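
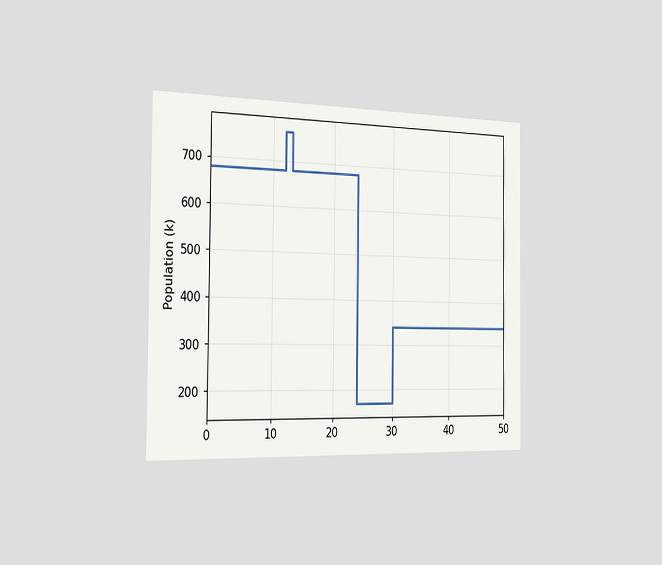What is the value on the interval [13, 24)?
The chart is viewed slightly from the left. On [13, 24) the step sits at 680k.

680k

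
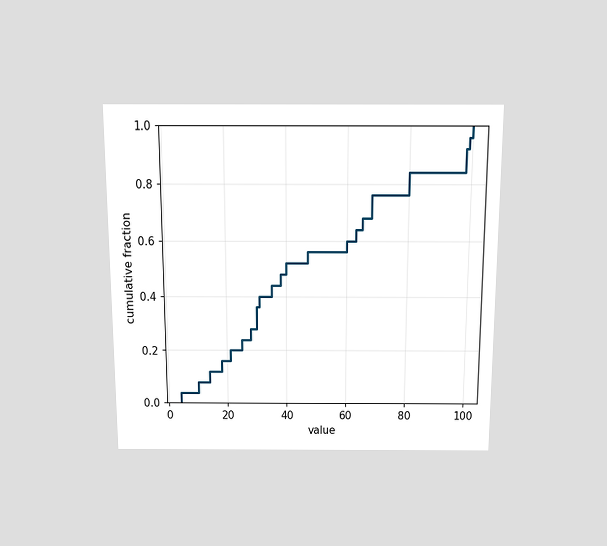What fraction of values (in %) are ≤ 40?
52%

The chart is viewed slightly from above. At x=40 the ECDF step is at 52%.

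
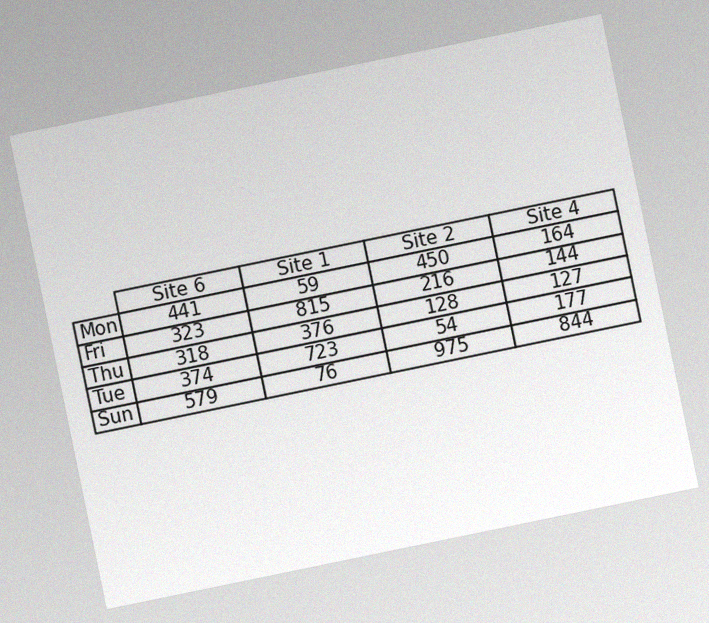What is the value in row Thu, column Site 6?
318

The chart is tilted about 12° counter-clockwise, with some photo noise. The (Thu, Site 6) cell reads 318.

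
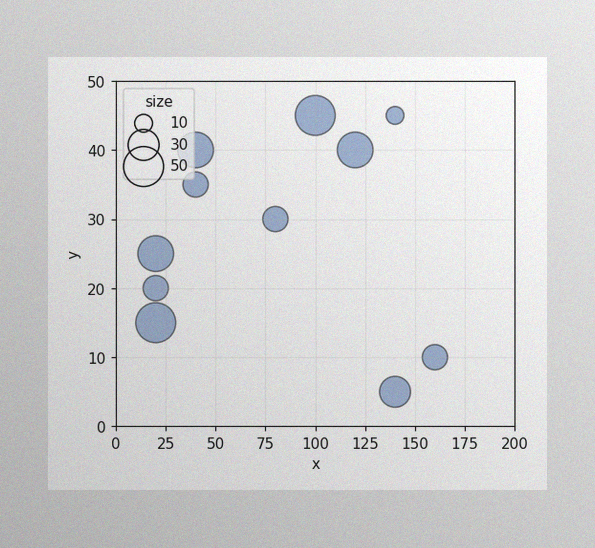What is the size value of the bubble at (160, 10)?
The image has some photo noise and uneven lighting. Matching the bubble at (160, 10) against the size legend gives 20.

20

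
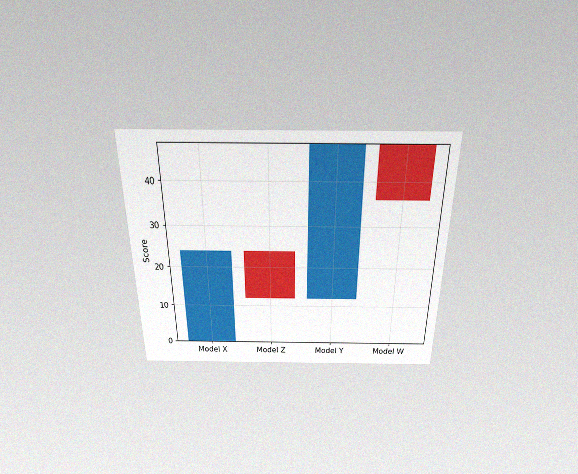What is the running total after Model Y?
The chart is viewed slightly from above, with some photo noise. After Model Y the running total reaches 48.

48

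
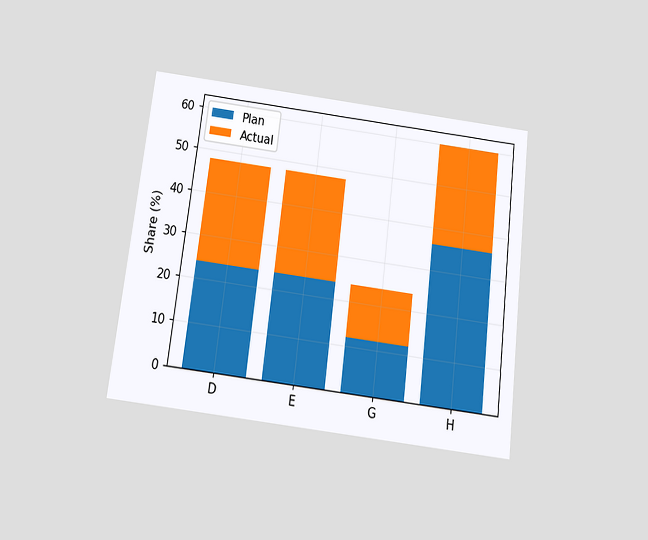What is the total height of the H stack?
The chart is tilted about 7° clockwise and viewed slightly from below. The H stack's top reaches 60% on the y-axis.

60%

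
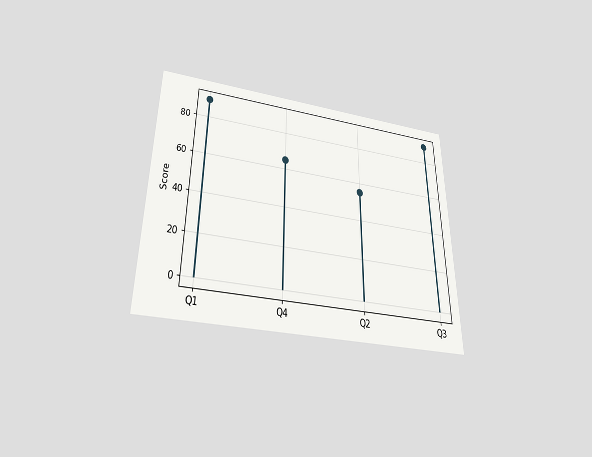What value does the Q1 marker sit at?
90

The chart is viewed slightly from below. The Q1 marker sits at 90.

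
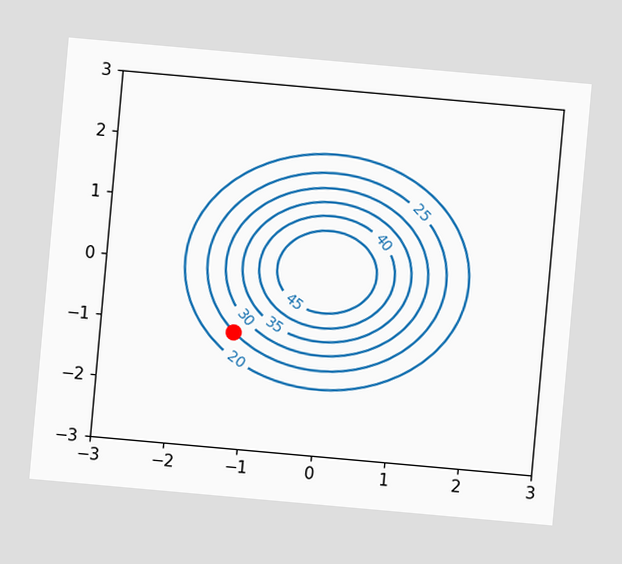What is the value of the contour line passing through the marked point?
25

The chart is tilted about 5° clockwise. The marked point sits on the contour labelled 25.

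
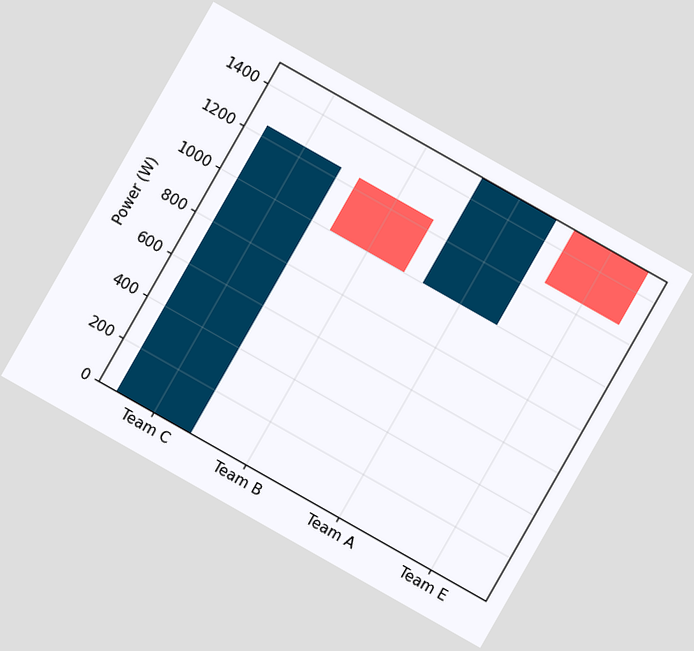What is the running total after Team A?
The chart is tilted about 30° clockwise. After Team A the running total reaches 1500W.

1500W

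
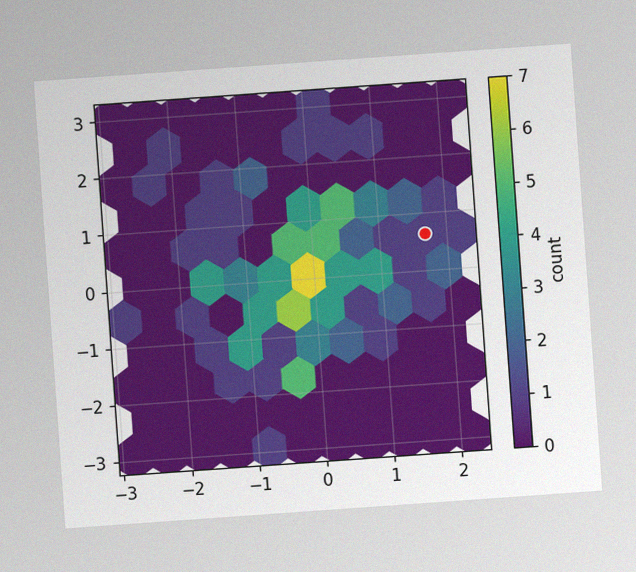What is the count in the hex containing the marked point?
The chart is tilted about 4° counter-clockwise, with some photo noise. The marked hex reads 1 on the colorbar.

1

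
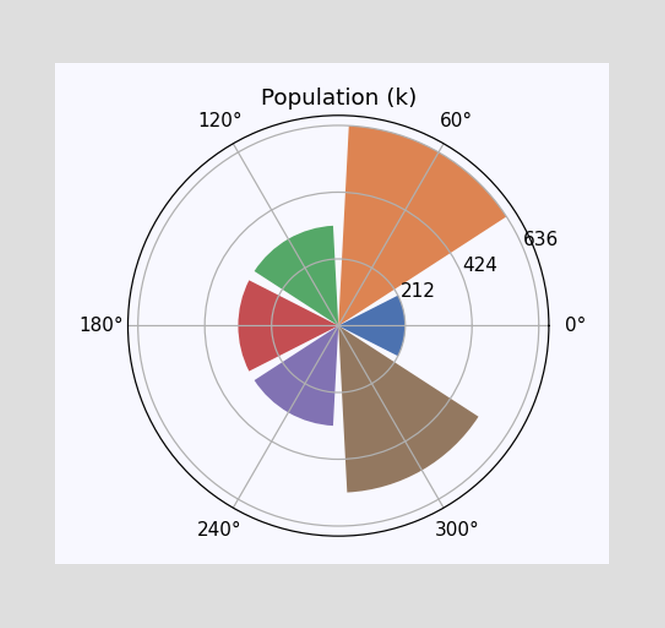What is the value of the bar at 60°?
The bar at 60° reaches 636k on the radial axis.

636k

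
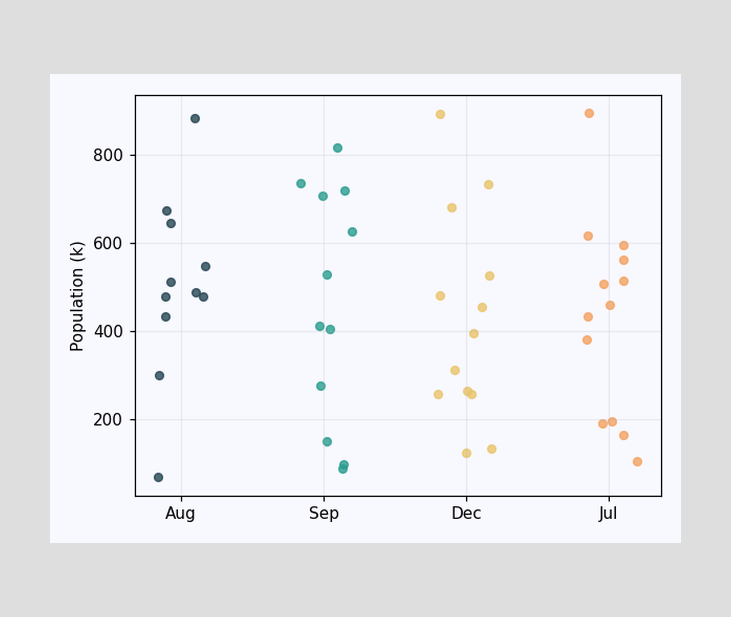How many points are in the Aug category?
11

Counting the markers in the Aug column gives 11.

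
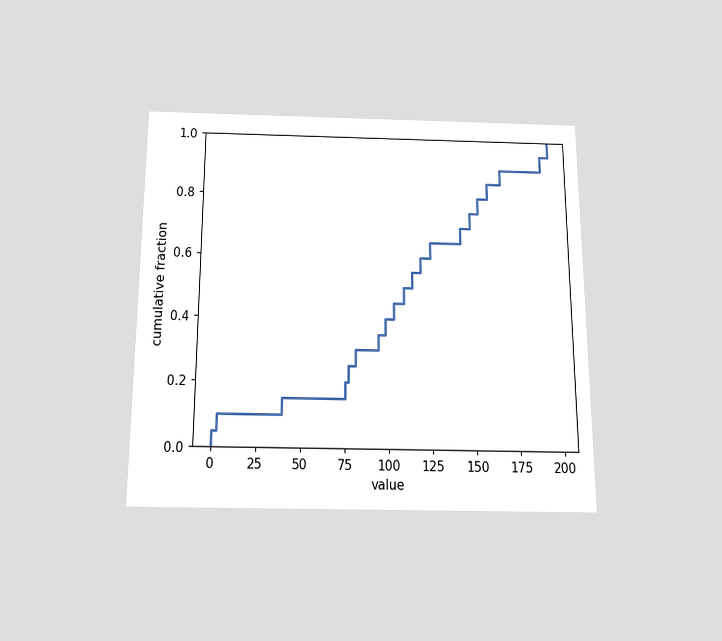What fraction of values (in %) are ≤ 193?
The chart is viewed slightly from below. At x=193 the ECDF step is at 95%.

95%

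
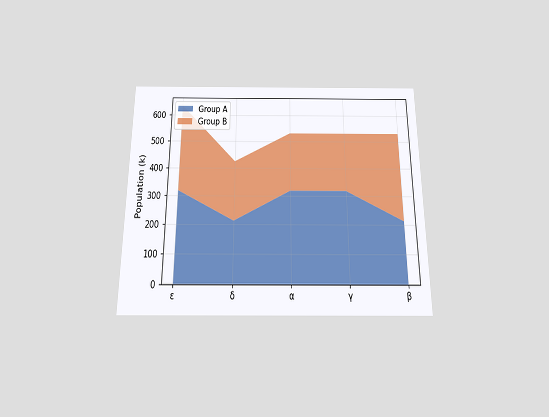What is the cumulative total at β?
The chart is viewed slightly from below. The stacked total at β reaches 530k.

530k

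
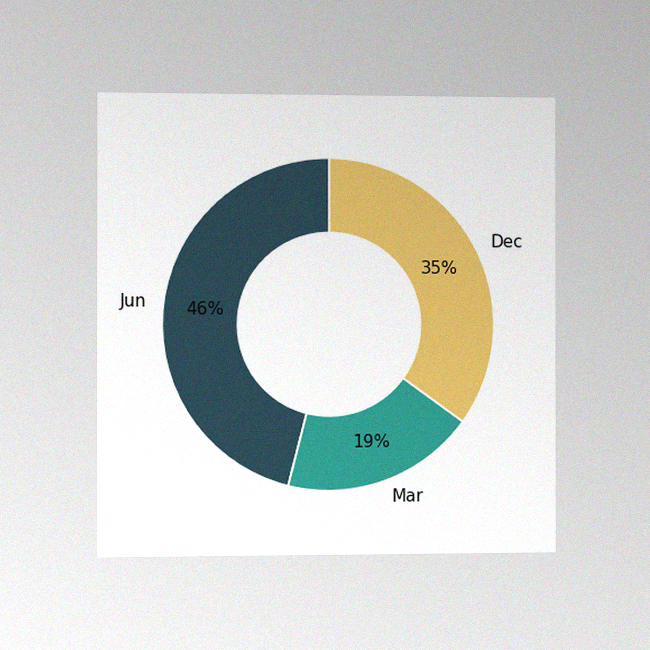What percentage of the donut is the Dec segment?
35%

The chart is viewed slightly from the left, with some photo noise. The Dec segment takes up 35% of the ring.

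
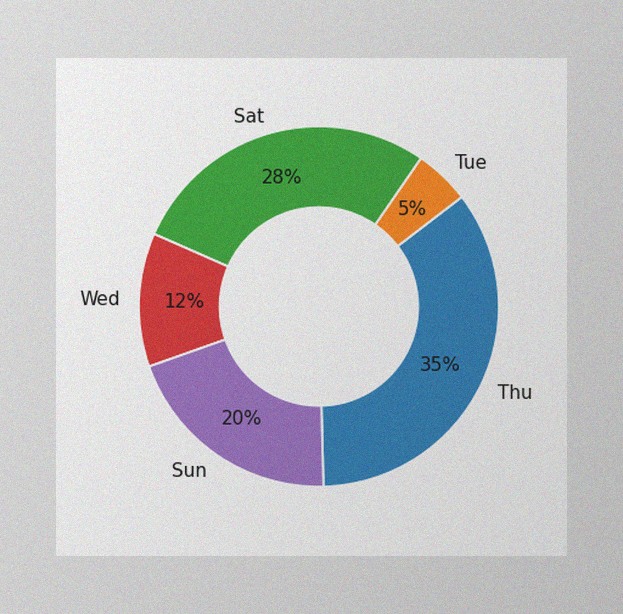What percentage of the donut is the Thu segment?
The image has some photo noise and uneven lighting. The Thu segment takes up 35% of the ring.

35%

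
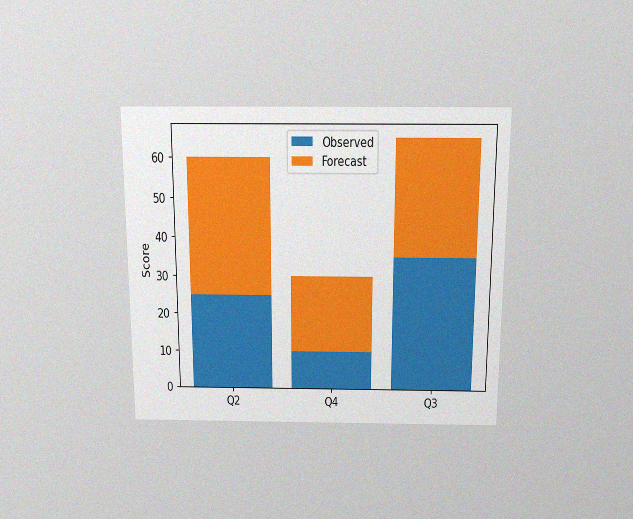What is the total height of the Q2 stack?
60

The chart is viewed slightly from above, with some photo noise. The Q2 stack's top reaches 60 on the y-axis.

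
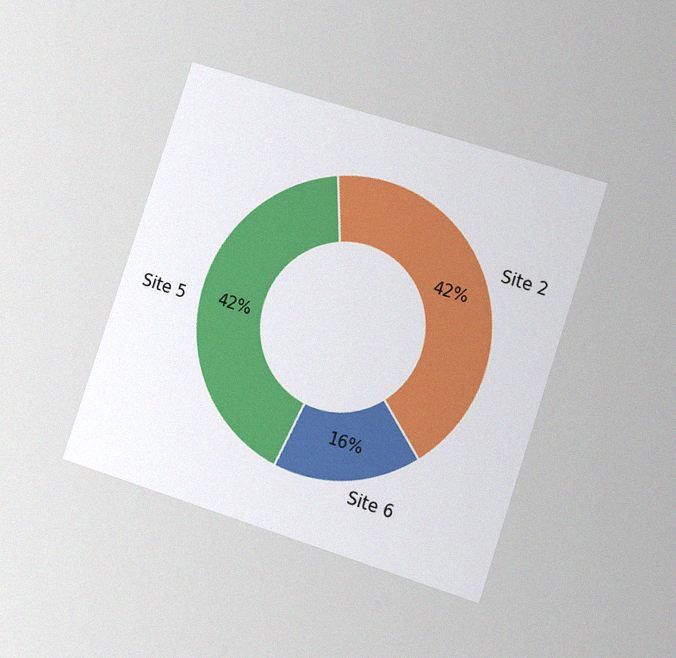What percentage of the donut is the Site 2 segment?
42%

The chart is tilted about 18° clockwise and viewed at a slight angle, with some photo noise. The Site 2 segment takes up 42% of the ring.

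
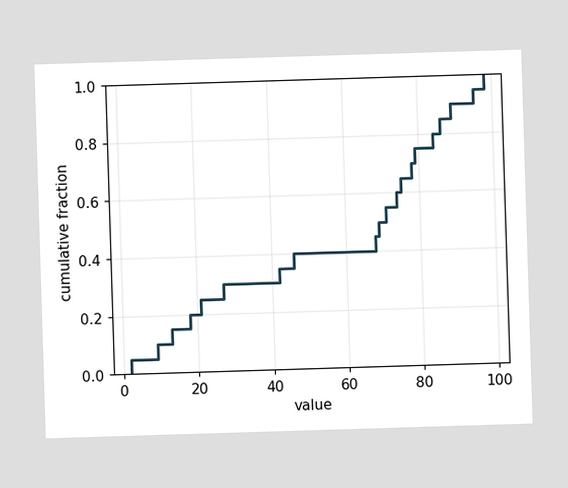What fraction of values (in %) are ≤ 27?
30%

At x=27 the ECDF step is at 30%.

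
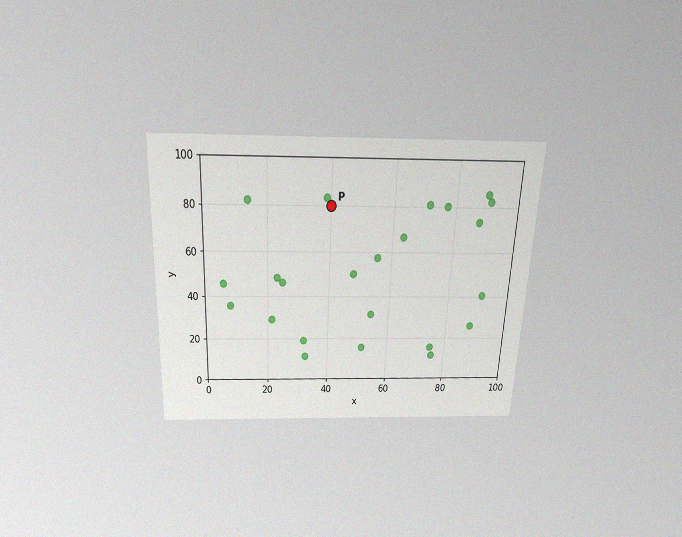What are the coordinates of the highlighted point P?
The chart is tilted about 3° clockwise and viewed slightly from above, with some photo noise. Following the gridlines from P to each axis, P sits at (40, 80).

(40, 80)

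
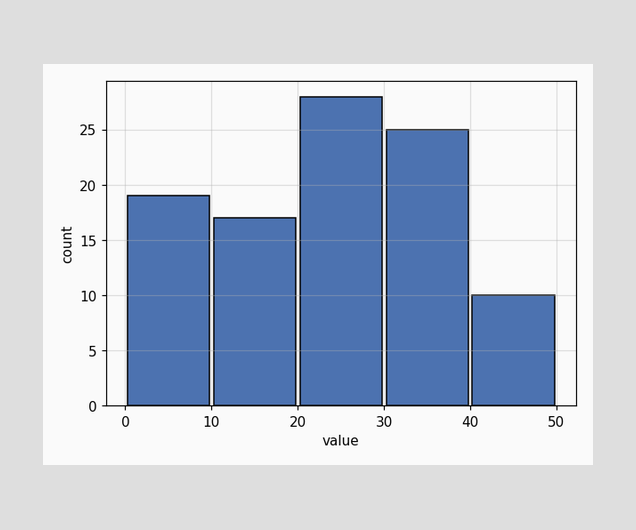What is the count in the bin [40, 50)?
10

The [40, 50) bin has height 10.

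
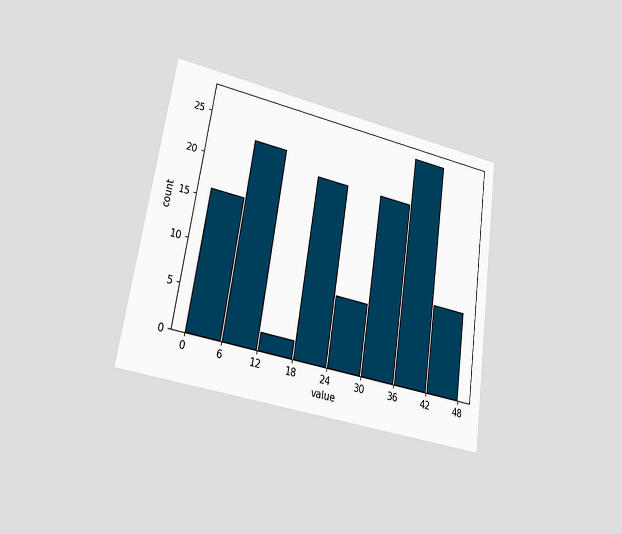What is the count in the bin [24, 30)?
The chart is tilted about 8° clockwise and viewed at a slight angle. The [24, 30) bin has height 8.

8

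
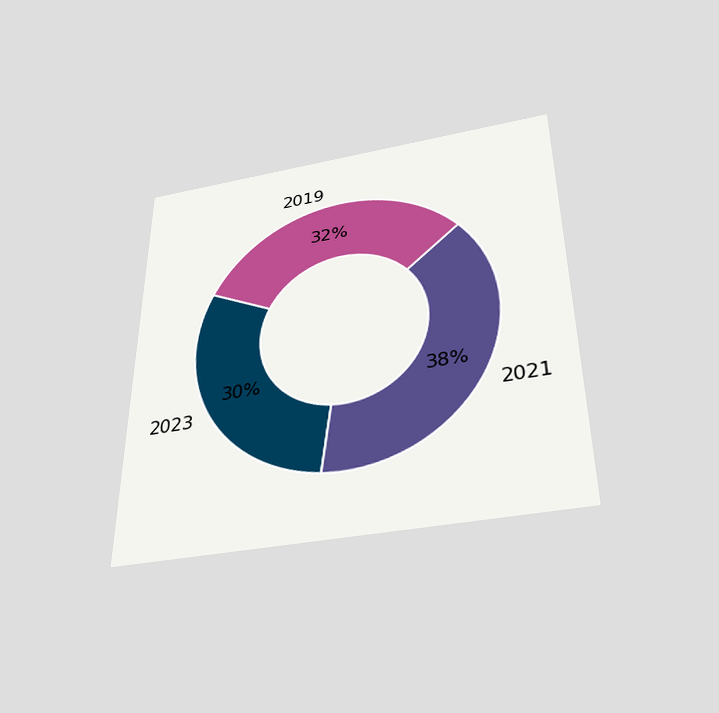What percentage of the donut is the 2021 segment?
The chart is viewed slightly from below. The 2021 segment takes up 38% of the ring.

38%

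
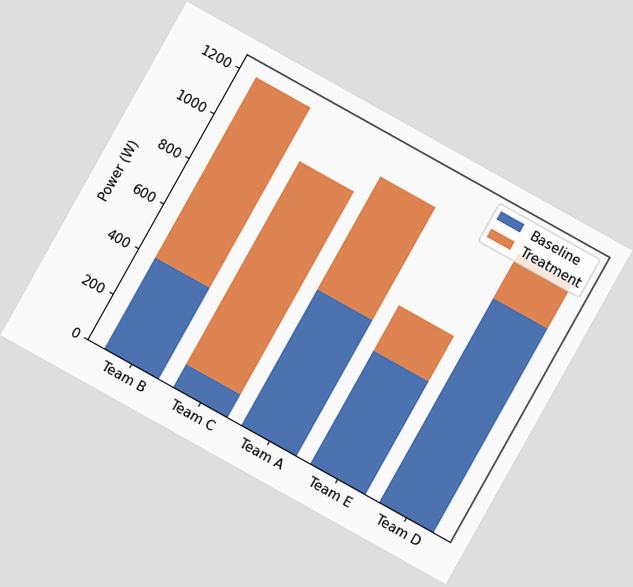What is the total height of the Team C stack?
The chart is tilted about 29° clockwise. The Team C stack's top reaches 1000W on the y-axis.

1000W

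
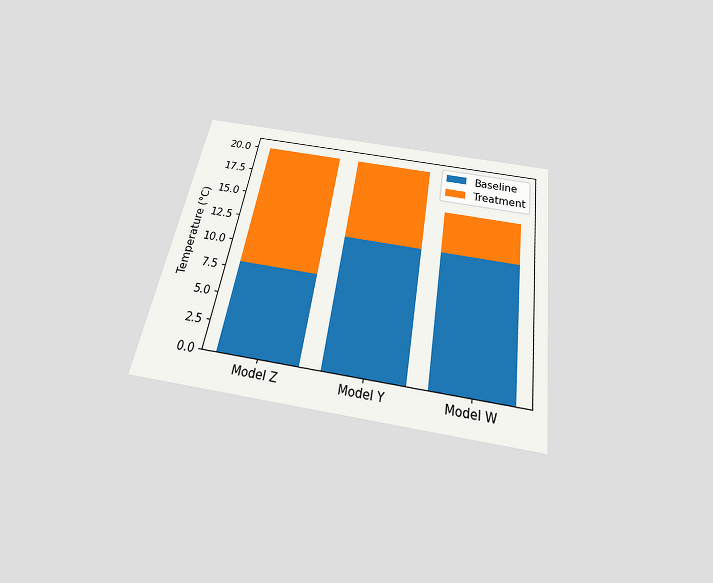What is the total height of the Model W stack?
The chart is tilted about 10° clockwise and viewed slightly from below. The Model W stack's top reaches 16°C on the y-axis.

16°C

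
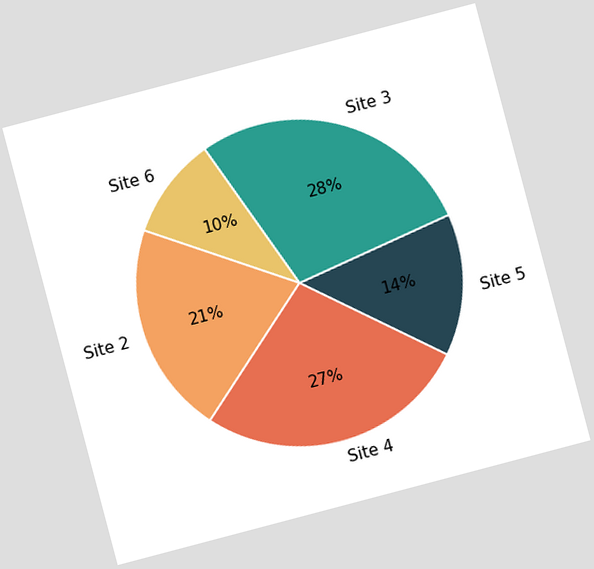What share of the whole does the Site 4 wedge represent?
The chart is tilted about 15° counter-clockwise. The Site 4 slice takes up 27% of the pie.

27%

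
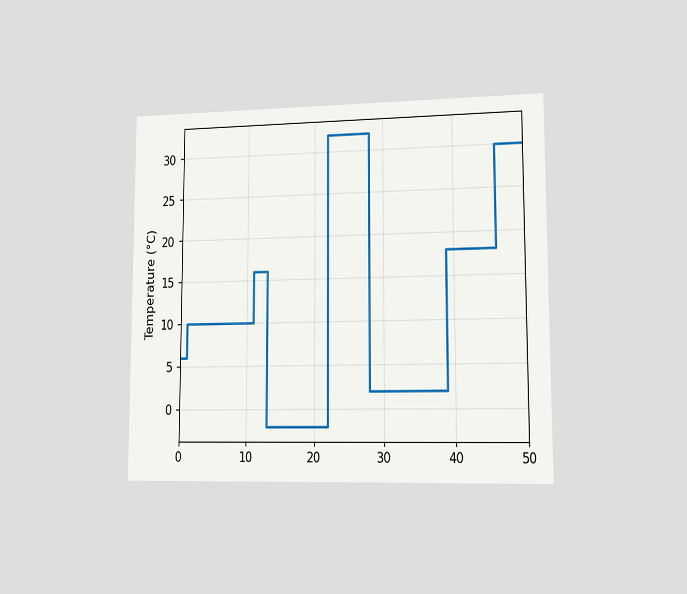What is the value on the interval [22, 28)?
32°C

The chart is viewed slightly from the right. On [22, 28) the step sits at 32°C.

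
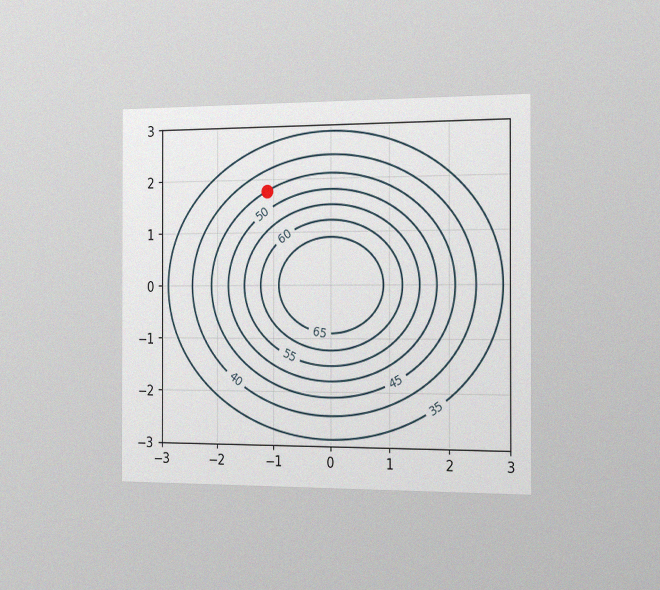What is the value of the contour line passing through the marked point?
45

The chart is viewed slightly from the right, with some photo noise. The marked point sits on the contour labelled 45.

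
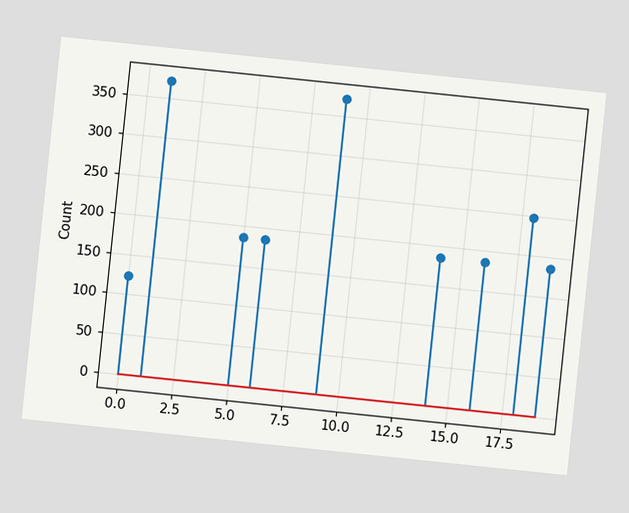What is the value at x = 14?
The chart is tilted about 6° clockwise. The stem at x=14 reaches 186.

186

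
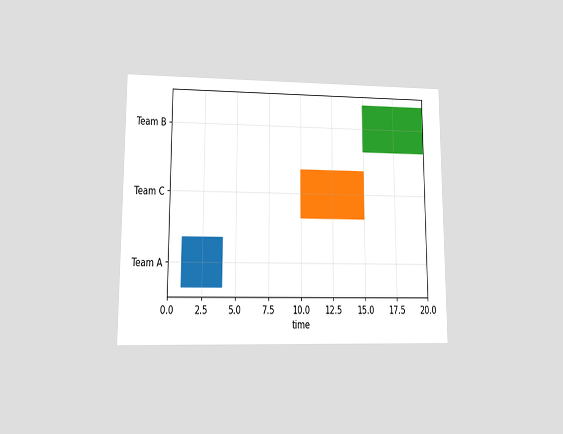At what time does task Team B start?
15

The chart is viewed at a slight angle. The Team B bar begins at t=15.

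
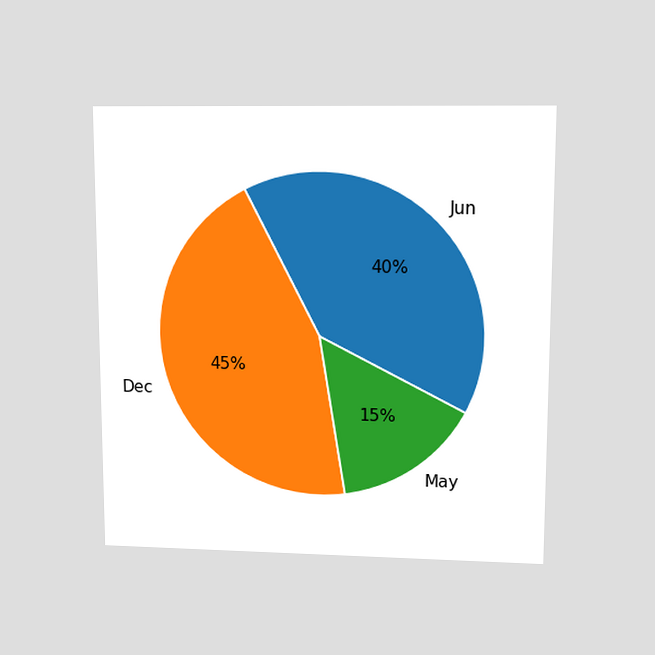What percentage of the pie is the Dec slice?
The chart is viewed at a slight angle. The Dec slice takes up 45% of the pie.

45%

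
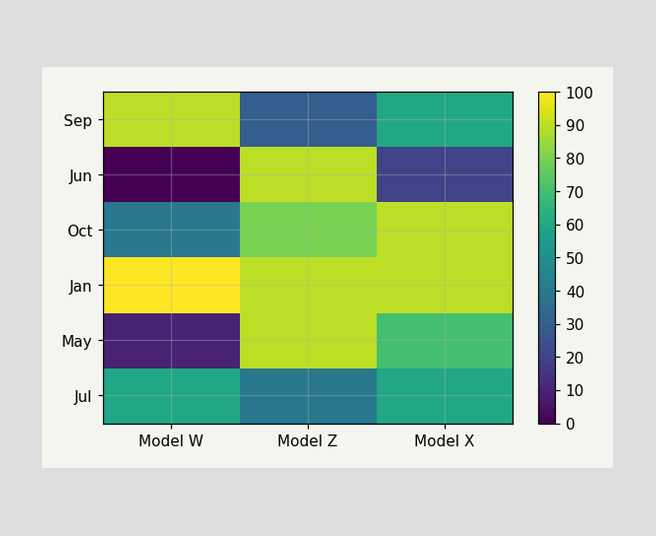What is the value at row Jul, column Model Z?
40

Matching cell (Jul, Model Z) against the colorbar gives 40.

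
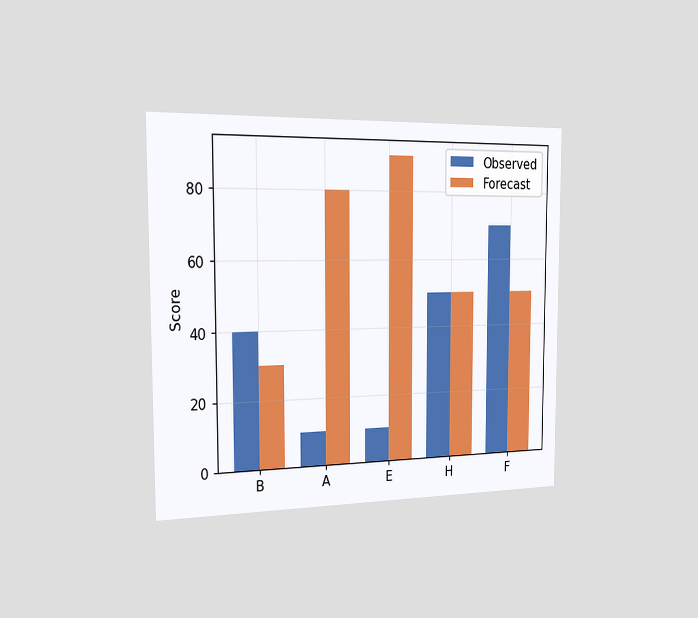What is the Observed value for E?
The chart is viewed slightly from the left. The Observed bar at E reaches 10 on the y-axis.

10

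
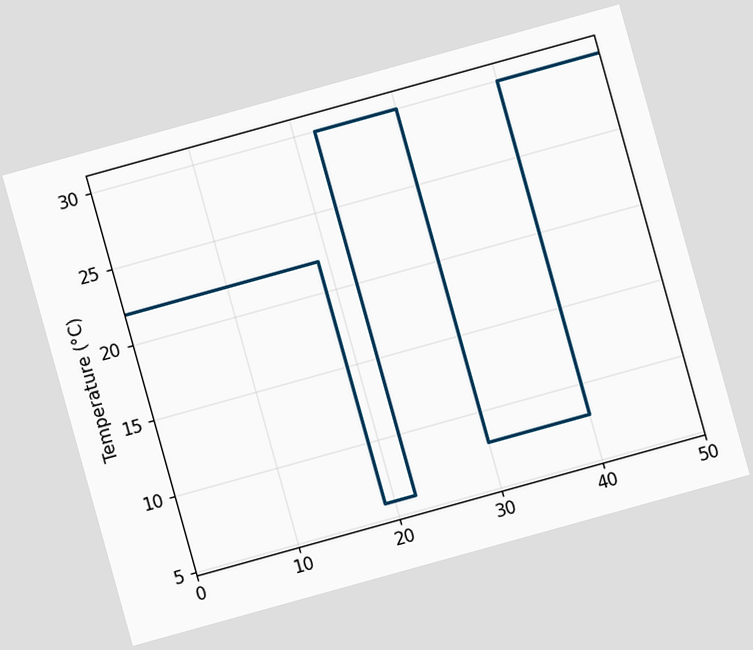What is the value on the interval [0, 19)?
22°C

The chart is tilted about 16° counter-clockwise. On [0, 19) the step sits at 22°C.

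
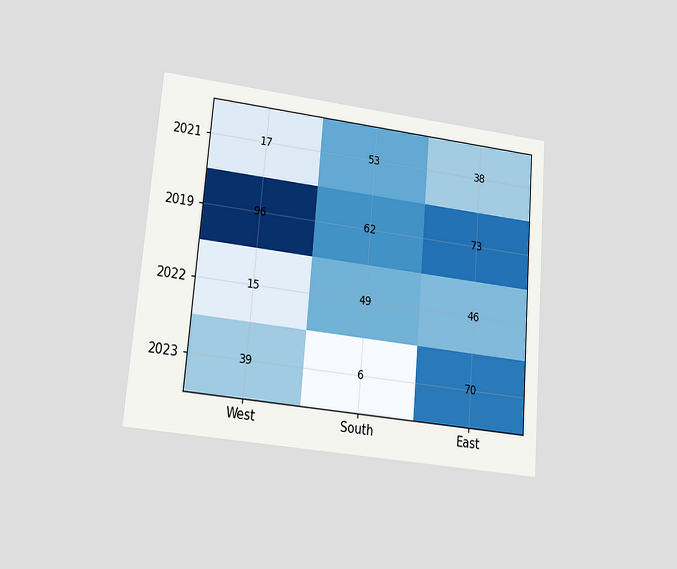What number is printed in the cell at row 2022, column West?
15

The chart is tilted about 5° clockwise and viewed at a slight angle. The (2022, West) cell reads 15.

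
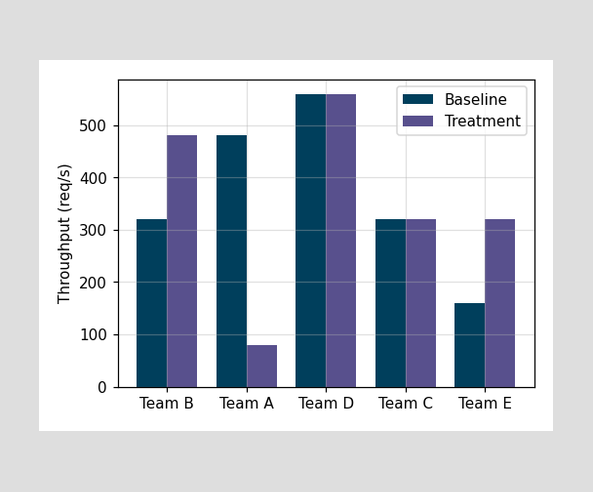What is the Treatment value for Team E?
320req/s

The Treatment bar at Team E reaches 320req/s on the y-axis.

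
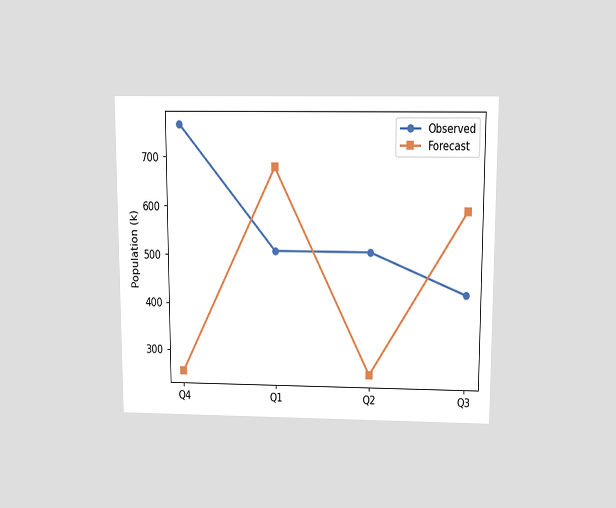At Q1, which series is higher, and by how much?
The chart is viewed slightly from above. At Q1, Forecast sits above the other line by 170k.

Forecast, by 170k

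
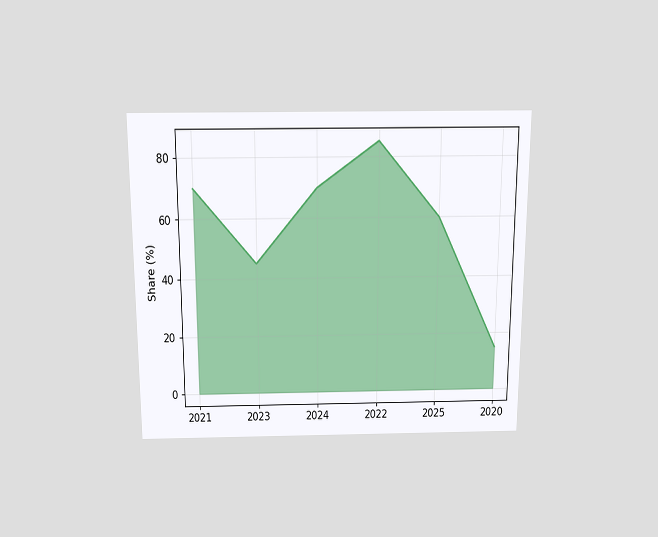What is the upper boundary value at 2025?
The chart is viewed slightly from above. At 2025 the upper boundary is at 60%.

60%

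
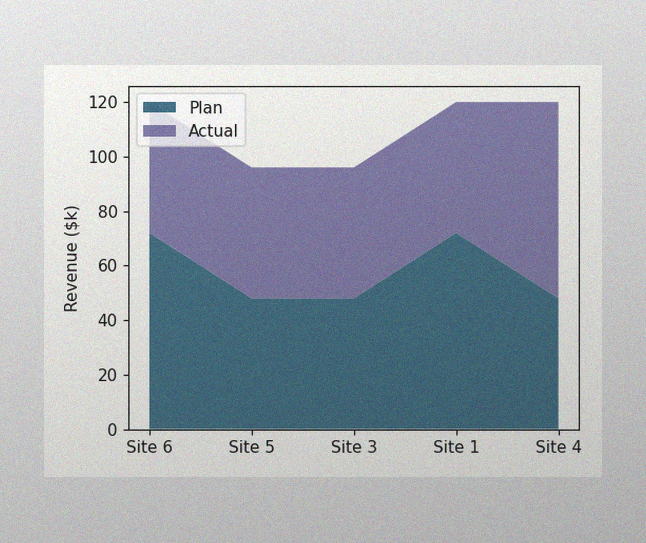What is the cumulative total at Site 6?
The image has some photo noise and uneven lighting. The stacked total at Site 6 reaches $120k.

$120k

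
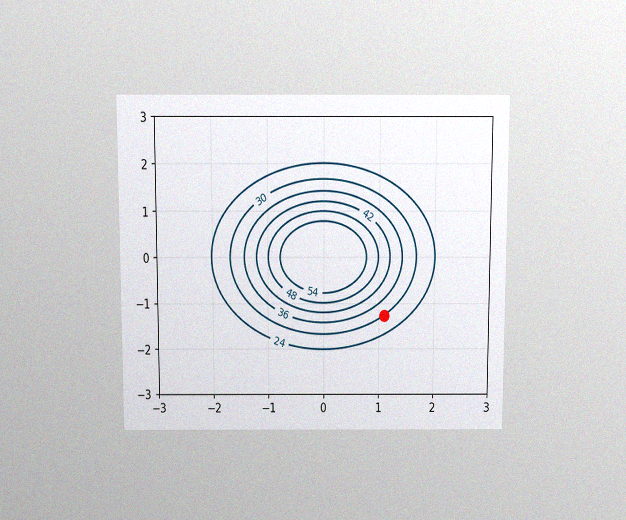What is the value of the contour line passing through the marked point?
The chart is viewed slightly from above, with some photo noise. The marked point sits on the contour labelled 30.

30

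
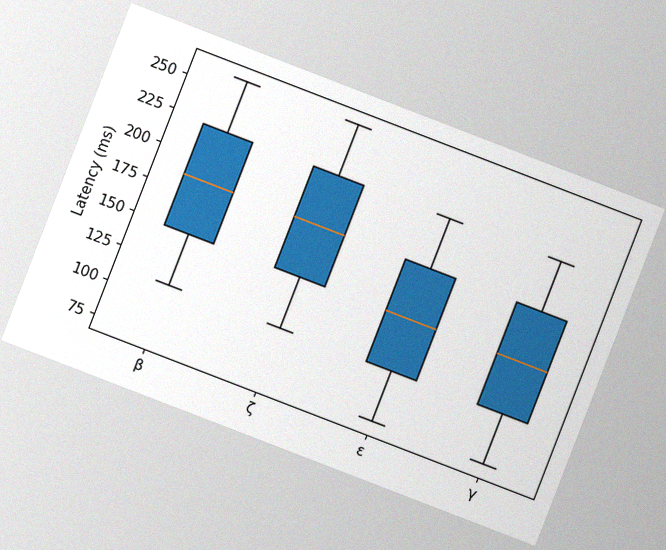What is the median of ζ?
The chart is tilted about 21° clockwise, with some photo noise. The median line in the ζ box sits at 185ms.

185ms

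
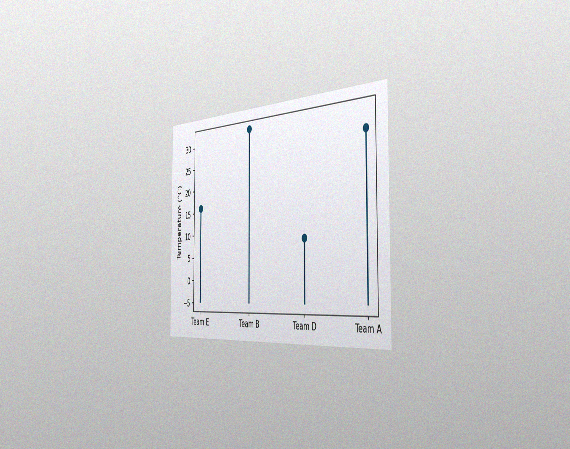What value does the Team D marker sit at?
The chart is viewed slightly from the right, with some photo noise. The Team D marker sits at 8°C.

8°C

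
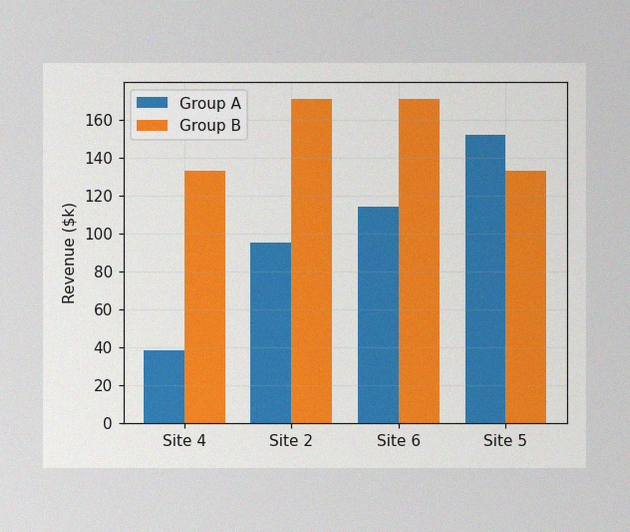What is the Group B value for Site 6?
The image has some photo noise and uneven lighting. The Group B bar at Site 6 reaches $171k on the y-axis.

$171k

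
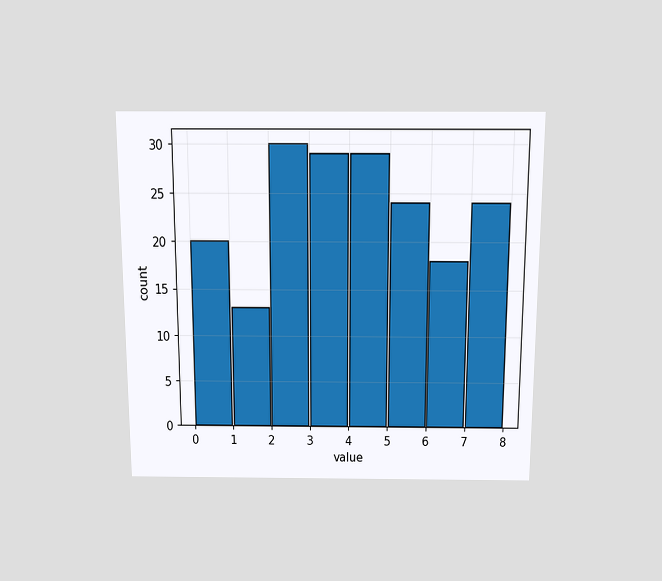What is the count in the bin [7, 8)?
24

The chart is viewed slightly from above. The [7, 8) bin has height 24.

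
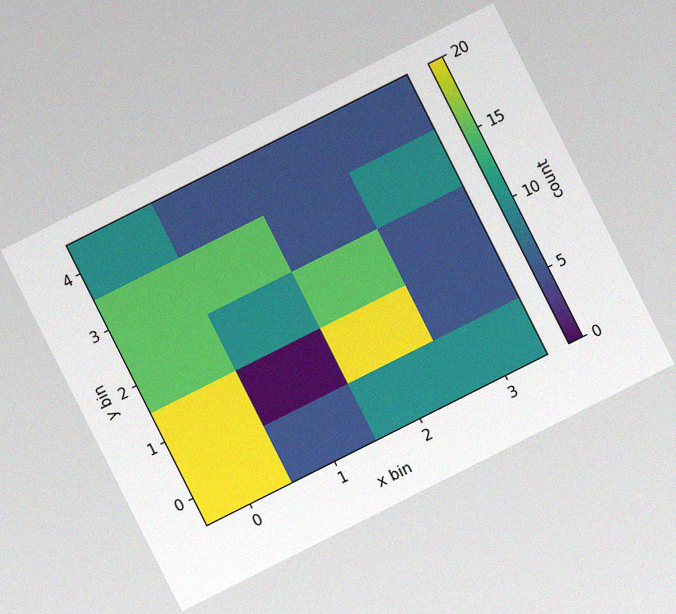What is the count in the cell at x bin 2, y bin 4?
5

The chart is tilted about 27° counter-clockwise, with some photo noise. Matching the cell (2, 4) against the colorbar gives 5.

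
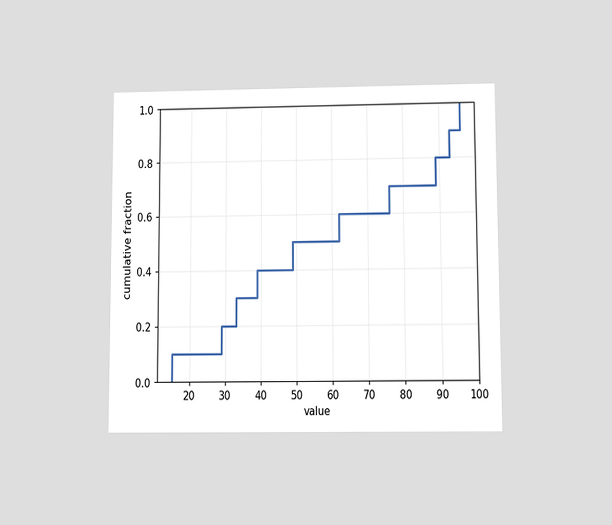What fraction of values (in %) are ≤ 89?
The chart is viewed slightly from below. At x=89 the ECDF step is at 80%.

80%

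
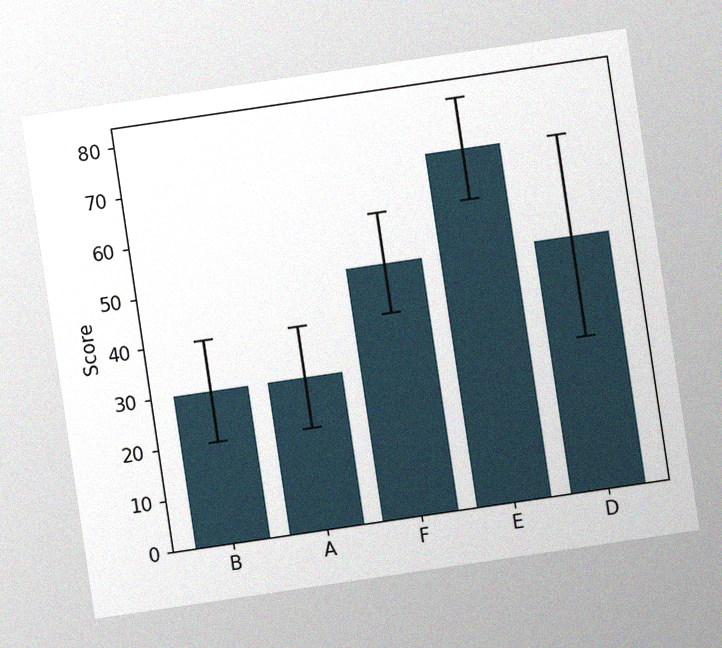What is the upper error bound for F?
60

The chart is tilted about 8° counter-clockwise, with some photo noise. The F bar's upper whisker reaches 60.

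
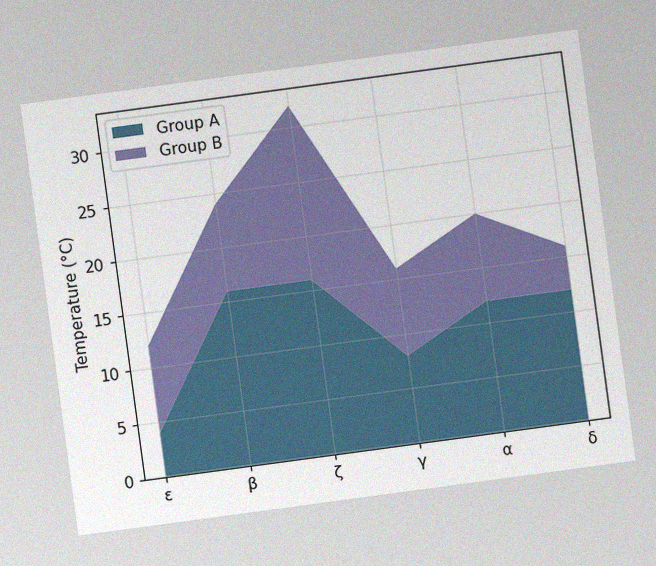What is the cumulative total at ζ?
The chart is tilted about 8° counter-clockwise, with some photo noise. The stacked total at ζ reaches 32°C.

32°C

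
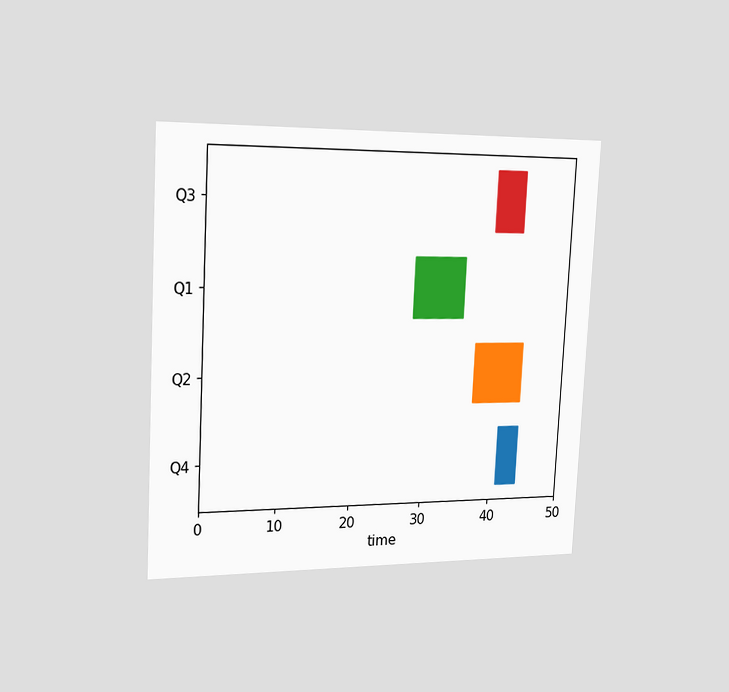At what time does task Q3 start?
The chart is tilted about 3° clockwise and viewed slightly from the left. The Q3 bar begins at t=39.

39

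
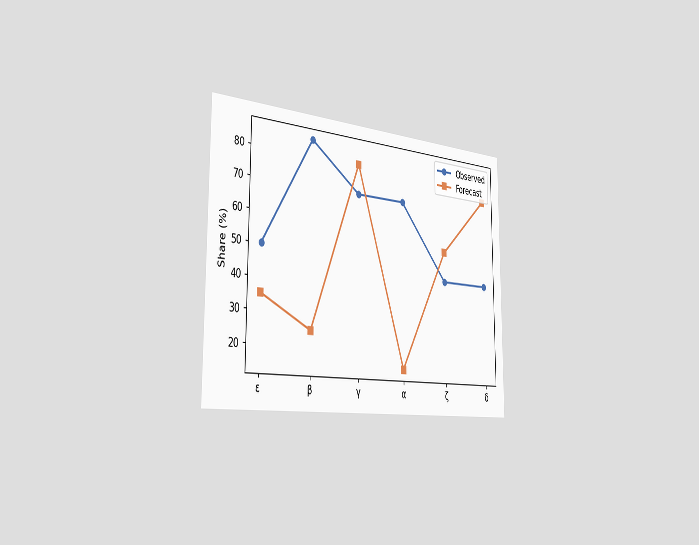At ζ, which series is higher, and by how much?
Forecast, by 10%

The chart is viewed slightly from the left. At ζ, Forecast sits above the other line by 10%.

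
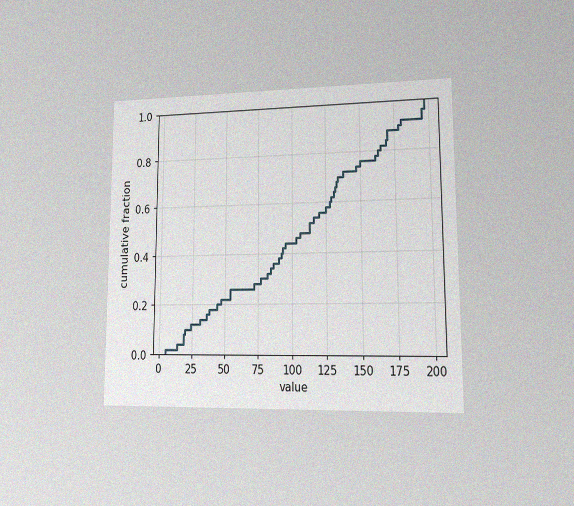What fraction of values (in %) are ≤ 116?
54%

The chart is viewed at a slight angle, with some photo noise. At x=116 the ECDF step is at 54%.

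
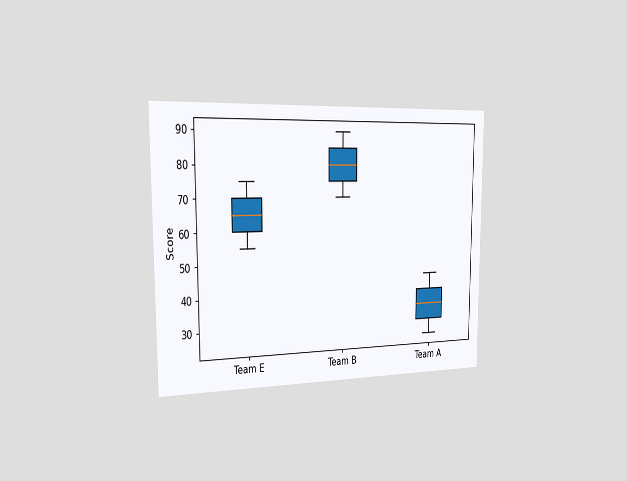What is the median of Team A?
The chart is viewed slightly from the left. The median line in the Team A box sits at 35.

35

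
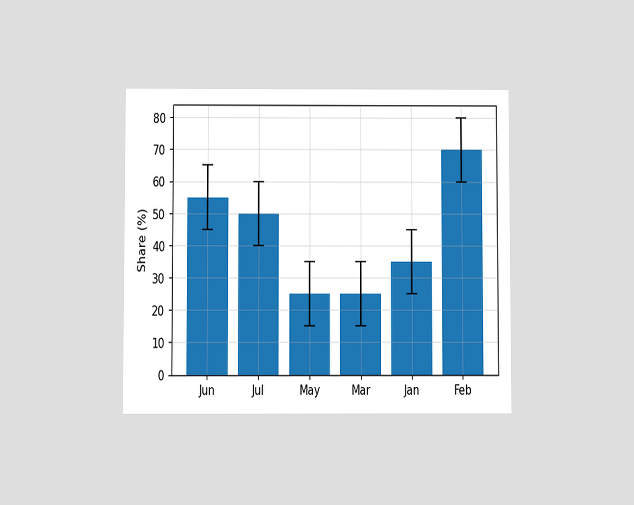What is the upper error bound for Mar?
The chart is viewed slightly from below. The Mar bar's upper whisker reaches 35%.

35%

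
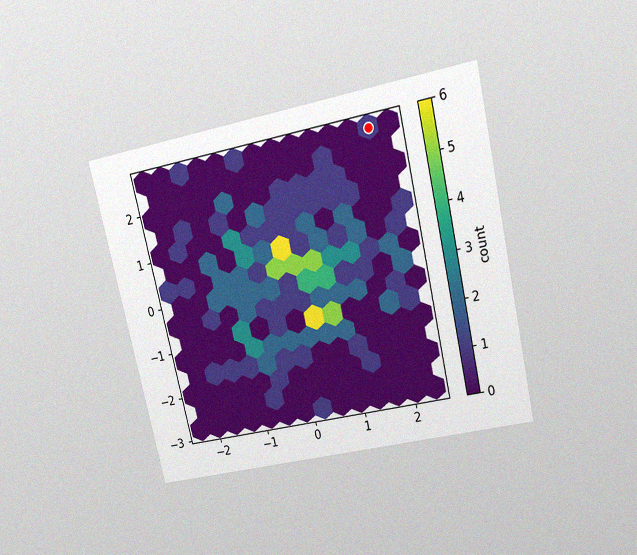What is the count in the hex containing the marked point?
1

The chart is tilted about 13° counter-clockwise and viewed slightly from above, with some photo noise. The marked hex reads 1 on the colorbar.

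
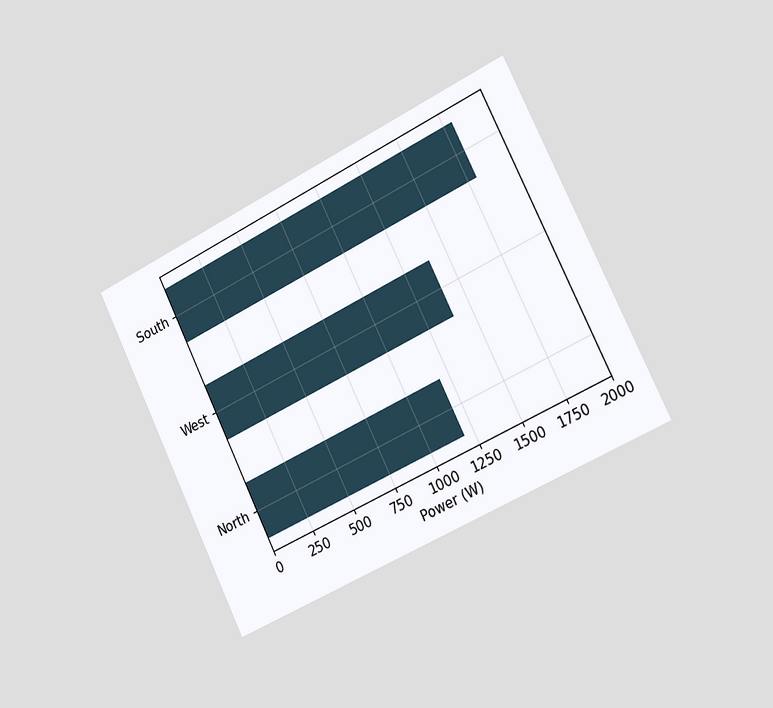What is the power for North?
The chart is tilted about 26° counter-clockwise and viewed slightly from the right. Reading along the chart's x-axis, the North bar reaches 1200W.

1200W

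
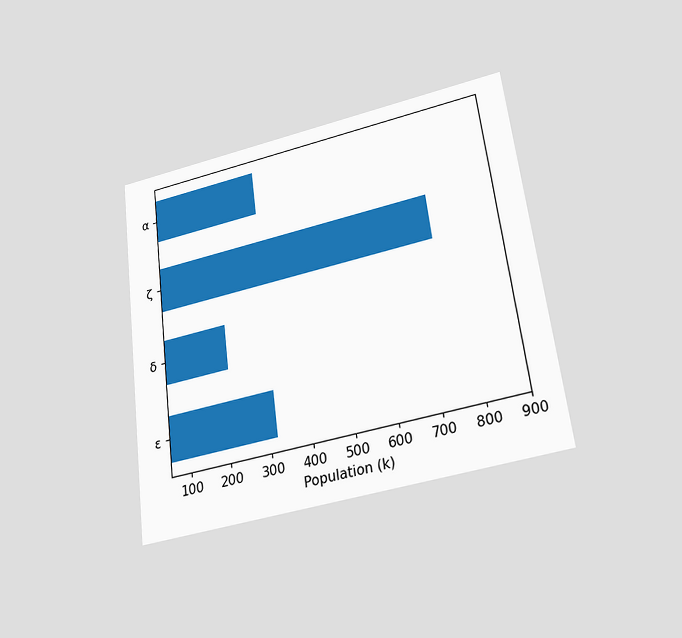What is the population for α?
318k

The chart is tilted about 7° counter-clockwise and viewed slightly from below. Reading along the chart's x-axis, the α bar reaches 318k.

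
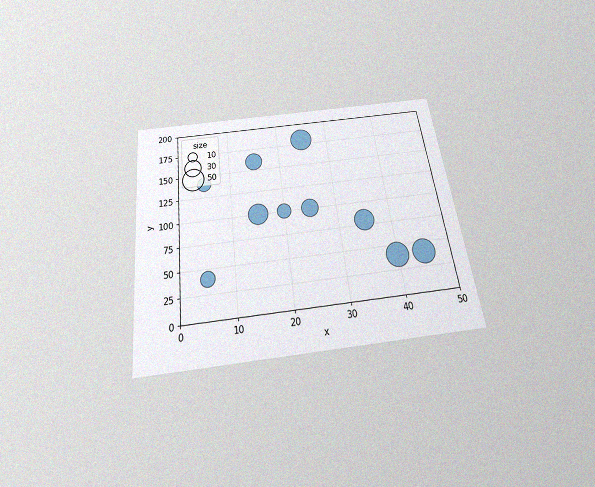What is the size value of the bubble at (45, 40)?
50

The chart is tilted about 7° counter-clockwise and viewed slightly from below, with some photo noise. Matching the bubble at (45, 40) against the size legend gives 50.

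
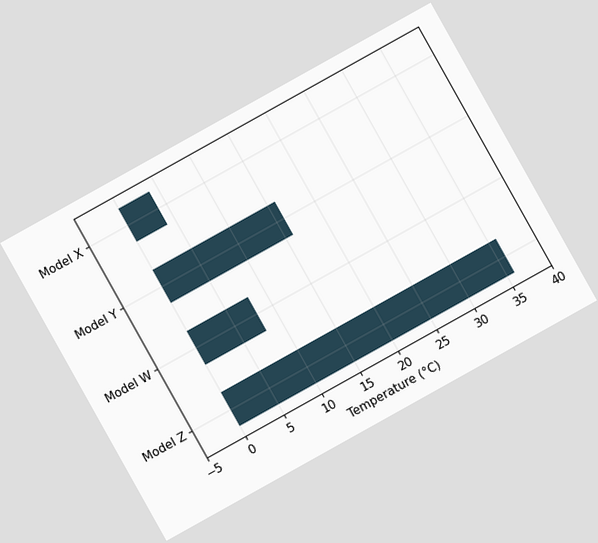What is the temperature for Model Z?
The chart is tilted about 29° counter-clockwise. Reading along the chart's x-axis, the Model Z bar reaches 36°C.

36°C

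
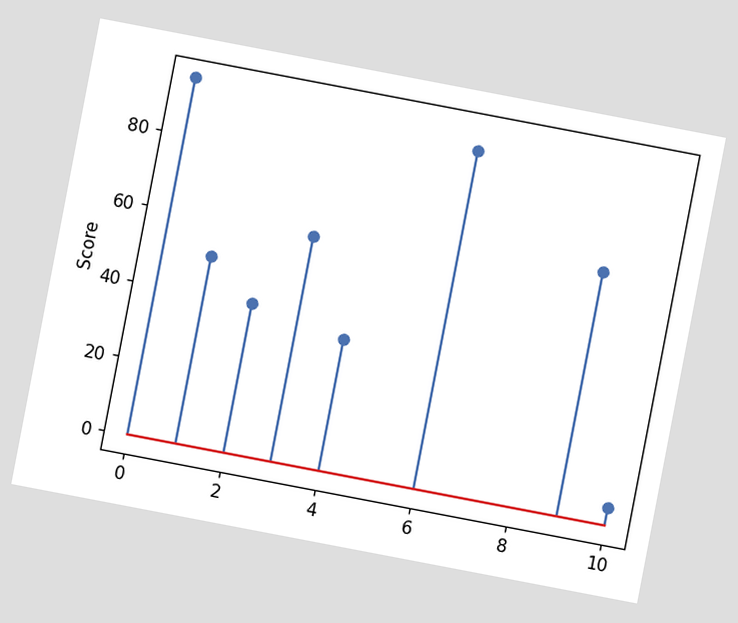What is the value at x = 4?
The chart is tilted about 11° clockwise. The stem at x=4 reaches 35.

35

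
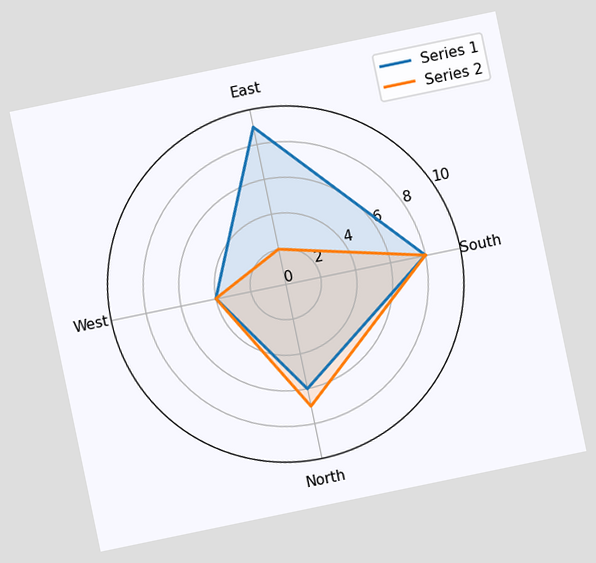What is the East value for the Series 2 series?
2

The chart is tilted about 12° counter-clockwise. On the East axis, Series 2 reaches 2.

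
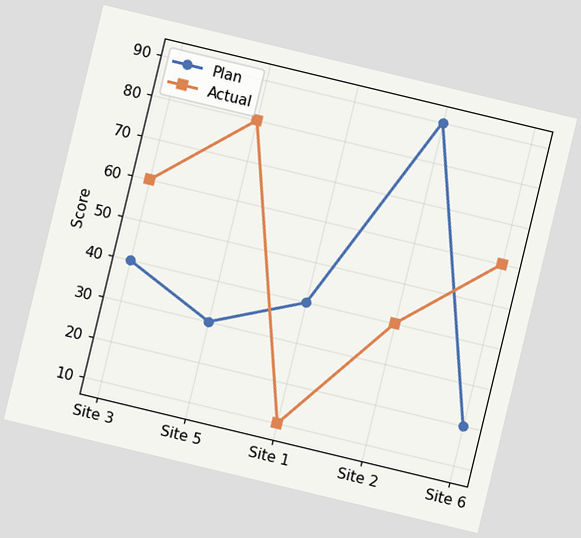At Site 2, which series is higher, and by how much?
The chart is tilted about 14° clockwise. At Site 2, Plan sits above the other line by 50.

Plan, by 50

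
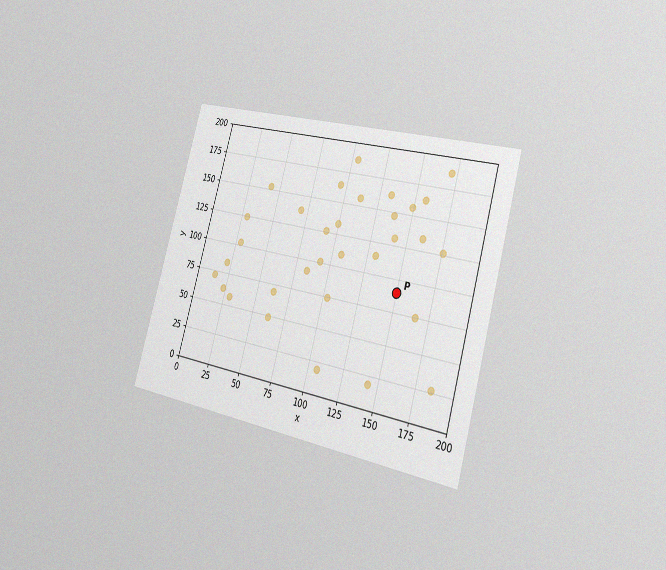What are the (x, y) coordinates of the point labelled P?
The chart is tilted about 16° clockwise and viewed slightly from the right, with some photo noise. Following the gridlines from P to each axis, P sits at (150, 90).

(150, 90)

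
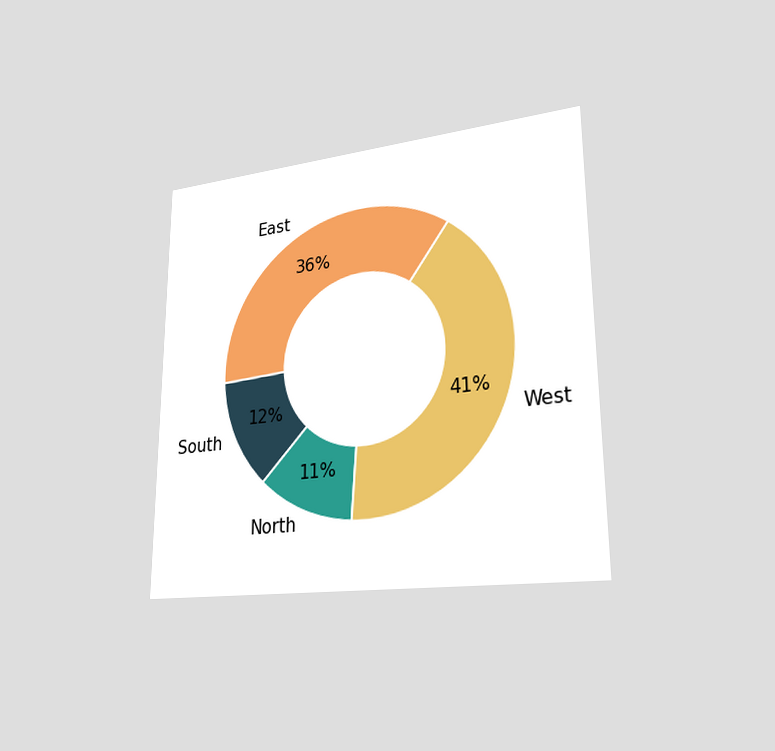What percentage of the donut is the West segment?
41%

The chart is viewed slightly from the right. The West segment takes up 41% of the ring.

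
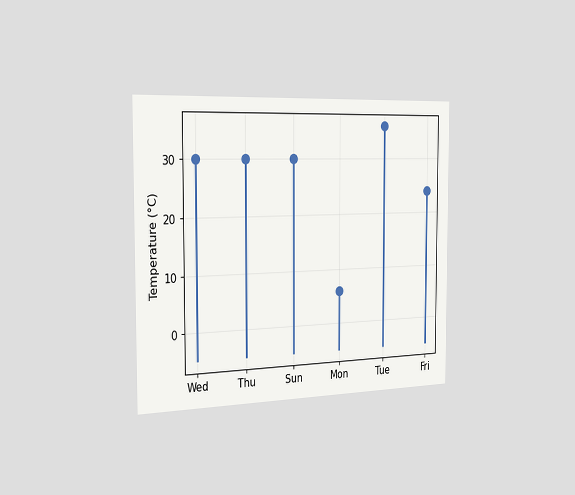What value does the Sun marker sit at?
The chart is viewed slightly from the left. The Sun marker sits at 30°C.

30°C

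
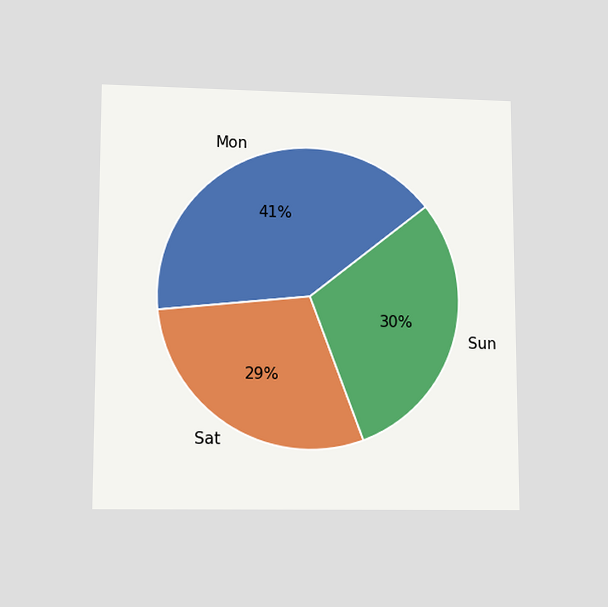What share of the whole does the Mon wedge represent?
41%

The chart is viewed at a slight angle. The Mon slice takes up 41% of the pie.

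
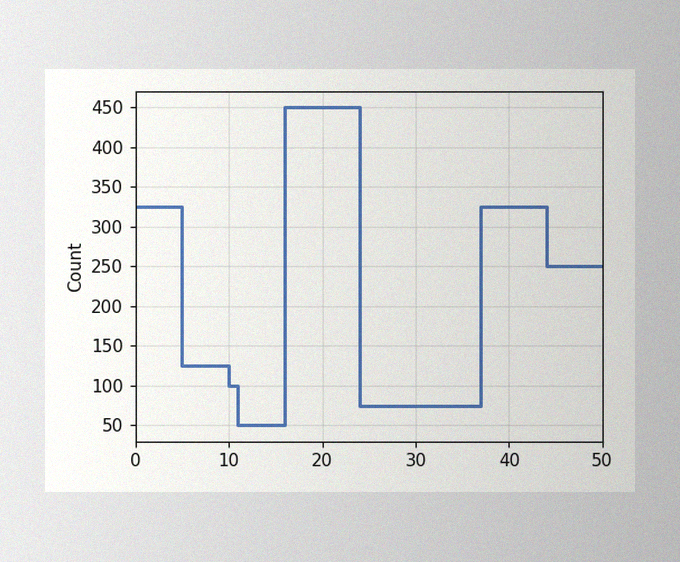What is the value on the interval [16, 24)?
450

The image has some photo noise and uneven lighting. On [16, 24) the step sits at 450.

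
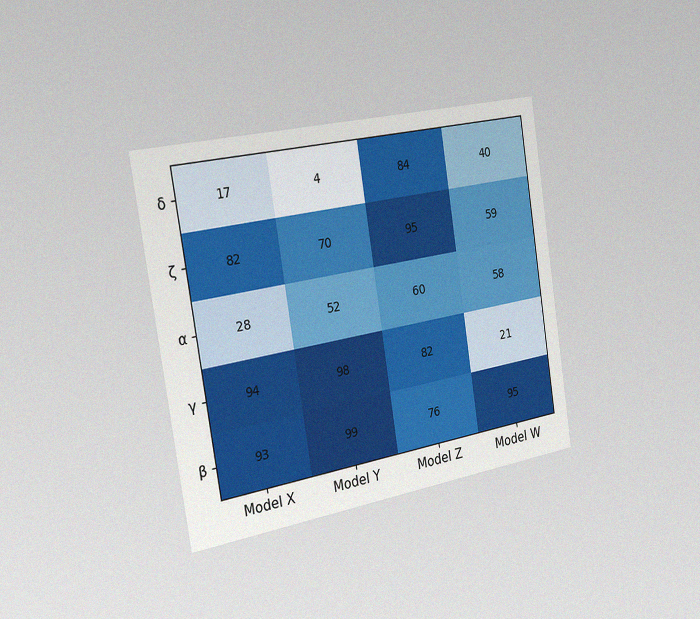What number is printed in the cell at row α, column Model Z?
60

The chart is tilted about 9° counter-clockwise and viewed slightly from the left, with some photo noise. The (α, Model Z) cell reads 60.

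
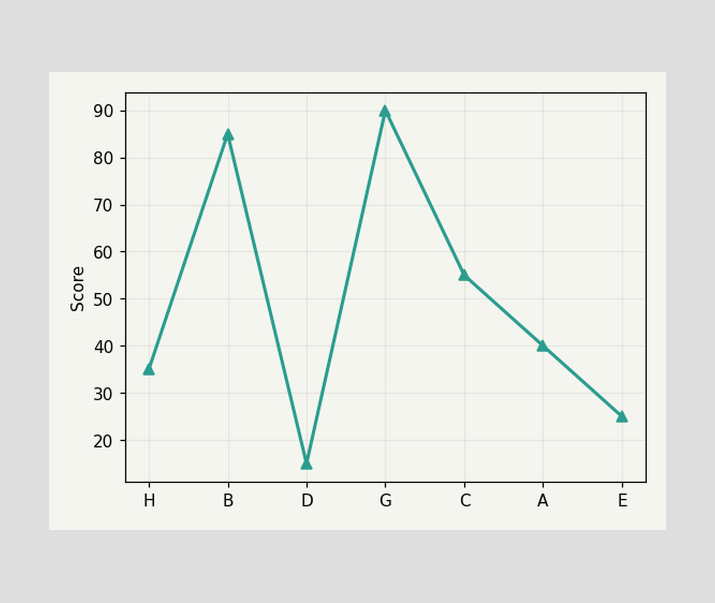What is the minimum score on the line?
15

The lowest point is at D, and reading across to the y-axis gives 15.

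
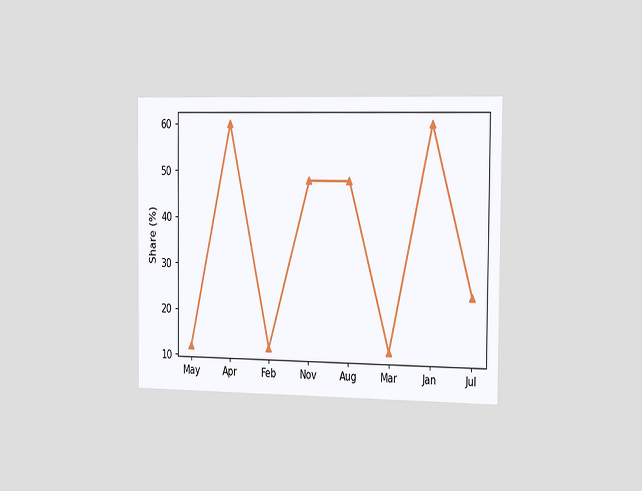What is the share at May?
The chart is viewed slightly from the right. At May, the line is at 12%.

12%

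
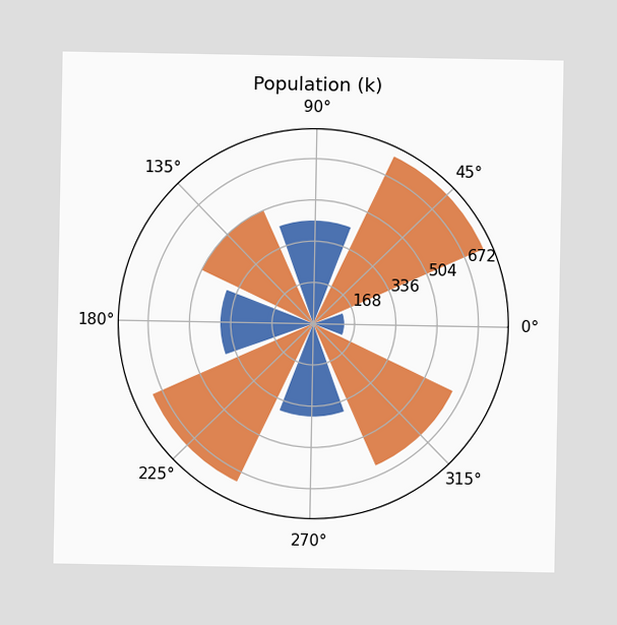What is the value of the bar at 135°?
The bar at 135° reaches 504k on the radial axis.

504k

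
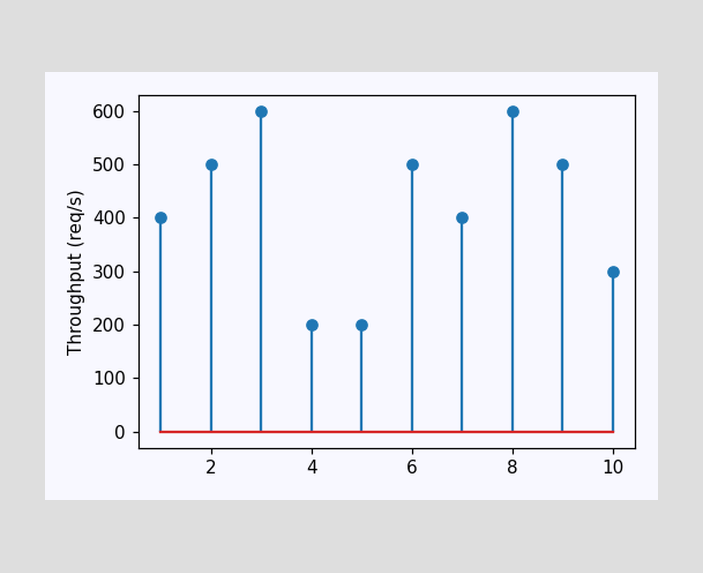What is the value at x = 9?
500req/s

The stem at x=9 reaches 500req/s.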